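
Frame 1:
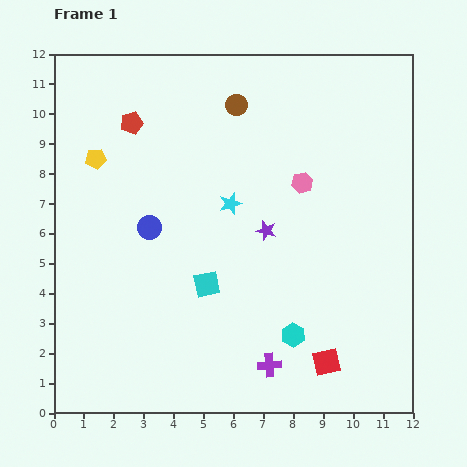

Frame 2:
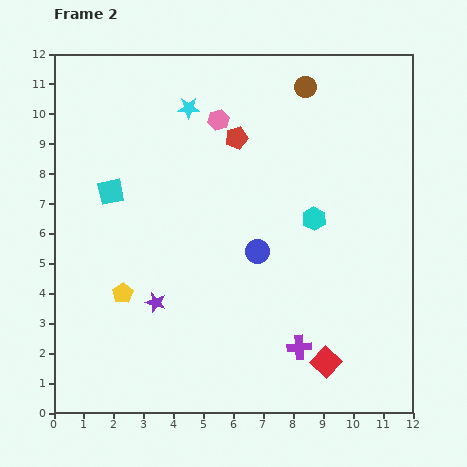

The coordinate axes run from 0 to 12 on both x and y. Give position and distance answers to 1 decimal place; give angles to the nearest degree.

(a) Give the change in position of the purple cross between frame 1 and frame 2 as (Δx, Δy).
(1.0, 0.6)

The purple cross was at (7.2, 1.6) in frame 1 and (8.2, 2.2) in frame 2.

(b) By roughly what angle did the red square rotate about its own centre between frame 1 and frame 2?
35° counter-clockwise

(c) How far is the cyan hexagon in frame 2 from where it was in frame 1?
4.0

The cyan hexagon moved from (8.0, 2.6) to (8.7, 6.5), a distance of √(0.7² + 3.9²) ≈ 4.0.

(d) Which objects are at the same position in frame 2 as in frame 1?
the red square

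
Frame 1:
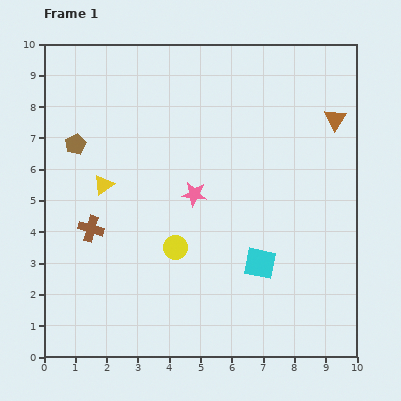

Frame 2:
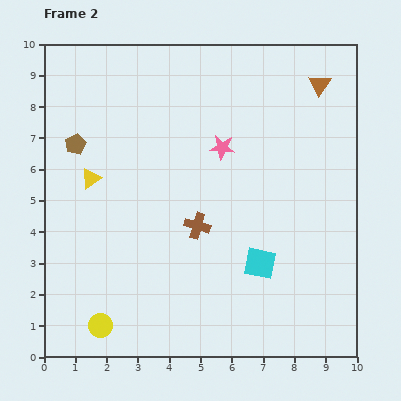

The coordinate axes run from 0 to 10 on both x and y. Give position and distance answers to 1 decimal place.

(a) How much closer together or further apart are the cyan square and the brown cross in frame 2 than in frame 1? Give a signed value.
-3.2

Distance in frame 1: 5.5. Distance in frame 2: 2.3.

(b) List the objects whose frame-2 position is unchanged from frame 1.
the brown pentagon, the cyan square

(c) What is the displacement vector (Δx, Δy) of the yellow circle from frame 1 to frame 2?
(-2.4, -2.5)

The yellow circle was at (4.2, 3.5) in frame 1 and (1.8, 1.0) in frame 2.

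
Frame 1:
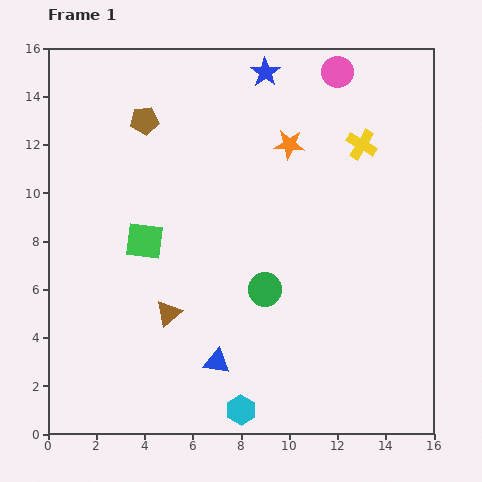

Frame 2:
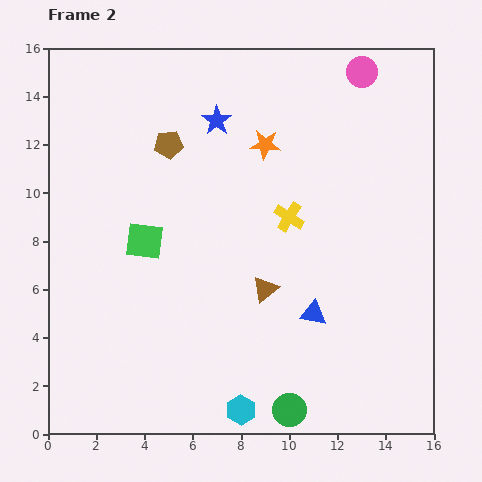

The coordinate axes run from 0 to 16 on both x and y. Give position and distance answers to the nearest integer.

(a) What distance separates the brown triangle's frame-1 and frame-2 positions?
4

The brown triangle moved from (5, 5) to (9, 6), a distance of √(4² + 1²) ≈ 4.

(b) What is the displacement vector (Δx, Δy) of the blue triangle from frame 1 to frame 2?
(4, 2)

The blue triangle was at (7, 3) in frame 1 and (11, 5) in frame 2.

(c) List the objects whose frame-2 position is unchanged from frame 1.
the green square, the cyan hexagon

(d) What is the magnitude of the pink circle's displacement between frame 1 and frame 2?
1

The pink circle moved from (12, 15) to (13, 15), a distance of √(1² + 0²) ≈ 1.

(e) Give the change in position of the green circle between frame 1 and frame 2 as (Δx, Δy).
(1, -5)

The green circle was at (9, 6) in frame 1 and (10, 1) in frame 2.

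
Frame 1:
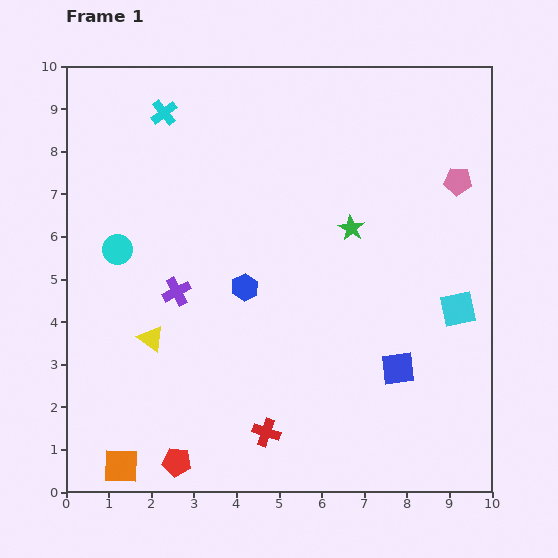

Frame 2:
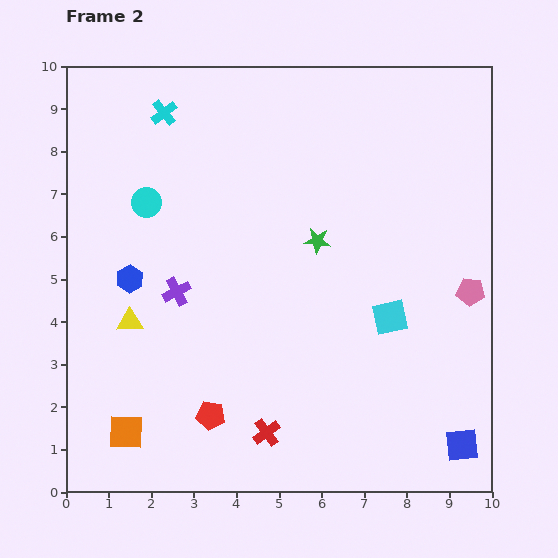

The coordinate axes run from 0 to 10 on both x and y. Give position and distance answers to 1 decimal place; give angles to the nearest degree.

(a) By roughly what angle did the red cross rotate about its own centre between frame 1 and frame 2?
34° clockwise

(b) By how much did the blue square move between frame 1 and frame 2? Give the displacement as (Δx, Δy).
(1.5, -1.8)

The blue square was at (7.8, 2.9) in frame 1 and (9.3, 1.1) in frame 2.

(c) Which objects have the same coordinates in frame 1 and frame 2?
the cyan cross, the purple cross, the red cross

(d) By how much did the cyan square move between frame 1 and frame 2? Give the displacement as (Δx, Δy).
(-1.6, -0.2)

The cyan square was at (9.2, 4.3) in frame 1 and (7.6, 4.1) in frame 2.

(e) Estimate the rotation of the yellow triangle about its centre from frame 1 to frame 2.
39° counter-clockwise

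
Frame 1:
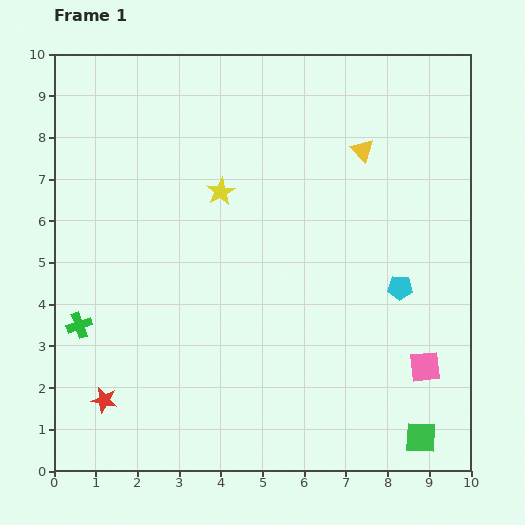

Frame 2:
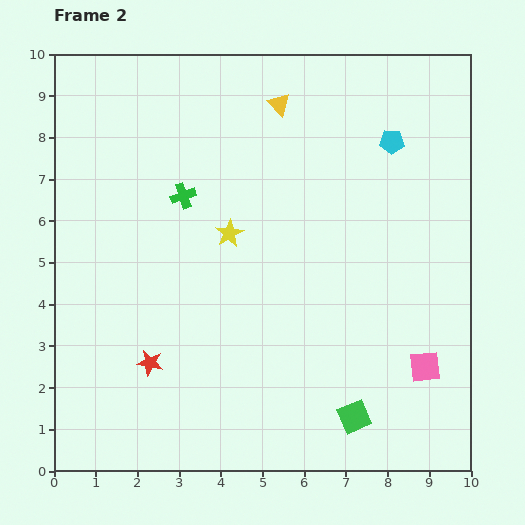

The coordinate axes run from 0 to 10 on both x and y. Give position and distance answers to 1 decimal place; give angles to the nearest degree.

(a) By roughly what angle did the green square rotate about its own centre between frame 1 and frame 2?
26° counter-clockwise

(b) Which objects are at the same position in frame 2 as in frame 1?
the pink square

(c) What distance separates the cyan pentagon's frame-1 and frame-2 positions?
3.5

The cyan pentagon moved from (8.3, 4.4) to (8.1, 7.9), a distance of √(0.2² + 3.5²) ≈ 3.5.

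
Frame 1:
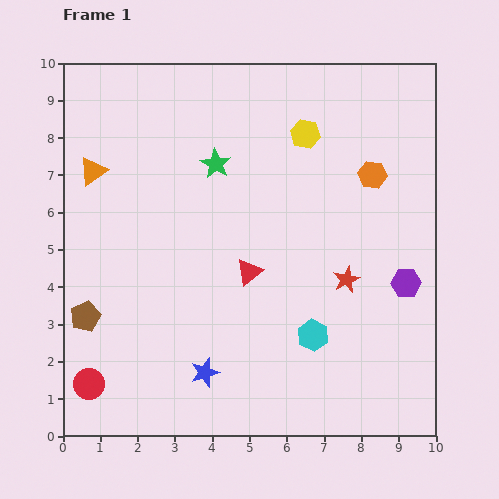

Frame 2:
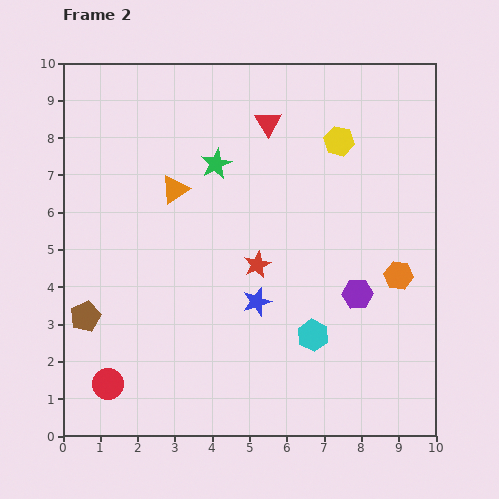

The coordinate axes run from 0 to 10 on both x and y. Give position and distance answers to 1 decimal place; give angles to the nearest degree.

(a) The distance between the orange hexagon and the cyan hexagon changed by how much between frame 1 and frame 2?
-1.8

Distance in frame 1: 4.6. Distance in frame 2: 2.8.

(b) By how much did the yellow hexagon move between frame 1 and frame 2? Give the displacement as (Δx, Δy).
(0.9, -0.2)

The yellow hexagon was at (6.5, 8.1) in frame 1 and (7.4, 7.9) in frame 2.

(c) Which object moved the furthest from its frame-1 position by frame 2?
the red triangle

(moved 4.0; next 2.8)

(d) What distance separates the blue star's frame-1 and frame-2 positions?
2.4

The blue star moved from (3.8, 1.7) to (5.2, 3.6), a distance of √(1.4² + 1.9²) ≈ 2.4.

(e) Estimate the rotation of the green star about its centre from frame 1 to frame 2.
16° clockwise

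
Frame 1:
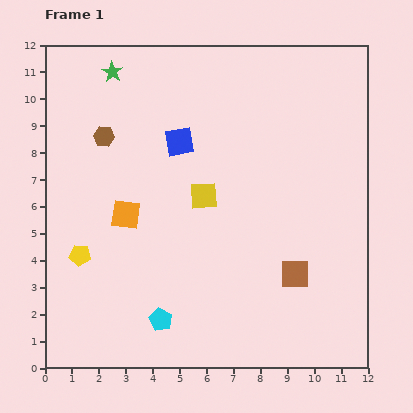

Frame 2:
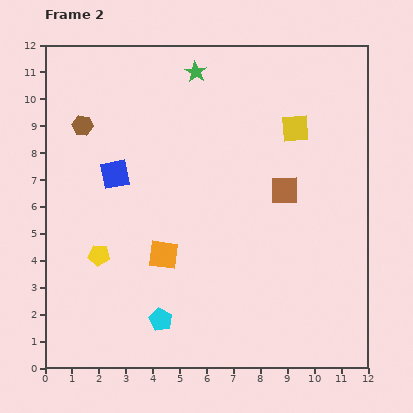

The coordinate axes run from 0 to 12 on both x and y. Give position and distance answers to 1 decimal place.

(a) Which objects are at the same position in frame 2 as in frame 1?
the cyan pentagon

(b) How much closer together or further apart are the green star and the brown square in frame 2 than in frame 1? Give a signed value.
-4.6

Distance in frame 1: 10.1. Distance in frame 2: 5.5.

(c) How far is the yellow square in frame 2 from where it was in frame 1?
4.2

The yellow square moved from (5.9, 6.4) to (9.3, 8.9), a distance of √(3.4² + 2.5²) ≈ 4.2.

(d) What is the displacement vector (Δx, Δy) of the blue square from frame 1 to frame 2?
(-2.4, -1.2)

The blue square was at (5.0, 8.4) in frame 1 and (2.6, 7.2) in frame 2.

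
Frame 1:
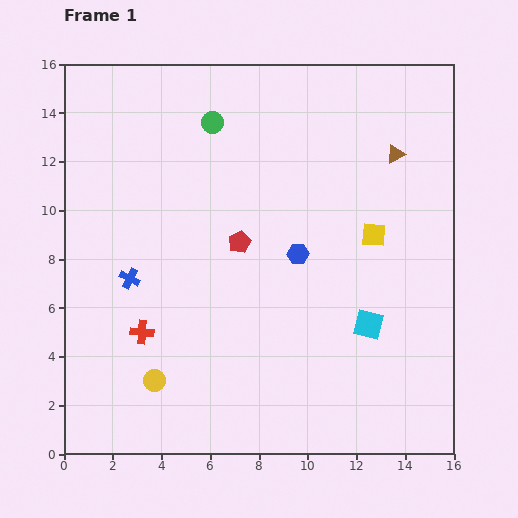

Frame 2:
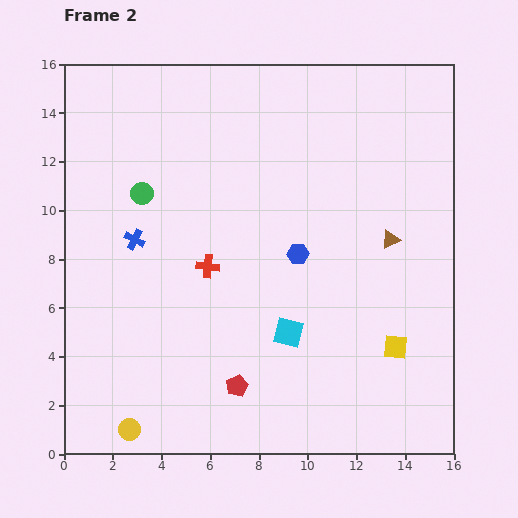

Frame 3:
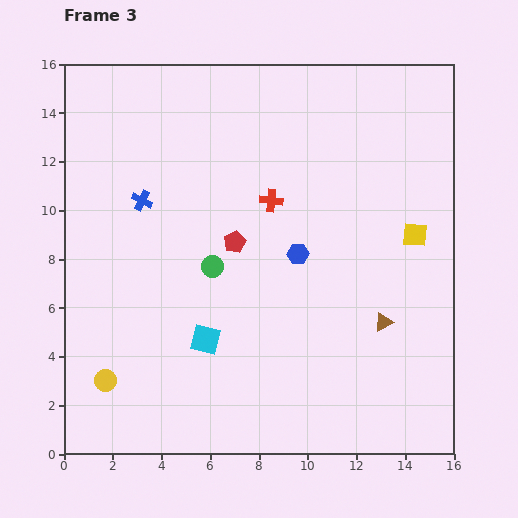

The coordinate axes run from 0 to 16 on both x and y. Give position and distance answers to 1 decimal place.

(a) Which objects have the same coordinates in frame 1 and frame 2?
the blue hexagon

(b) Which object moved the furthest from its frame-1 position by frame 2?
the red pentagon

(moved 5.9; next 4.7)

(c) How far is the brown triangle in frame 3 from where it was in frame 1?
6.9

The brown triangle moved from (13.6, 12.3) to (13.1, 5.4), a distance of √(0.5² + 6.9²) ≈ 6.9.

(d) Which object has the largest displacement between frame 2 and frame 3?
the red pentagon

(moved 5.9; next 4.7)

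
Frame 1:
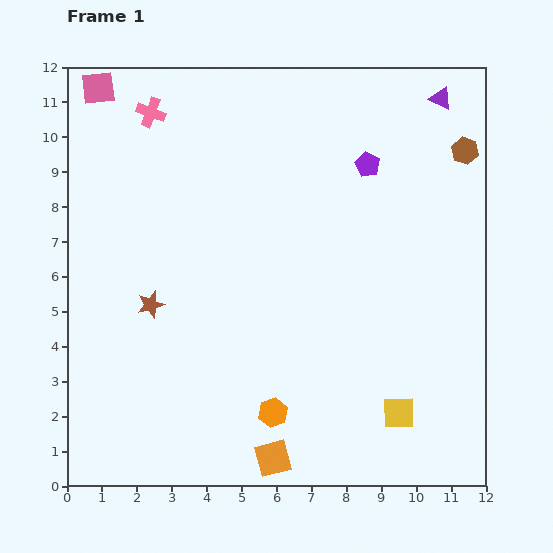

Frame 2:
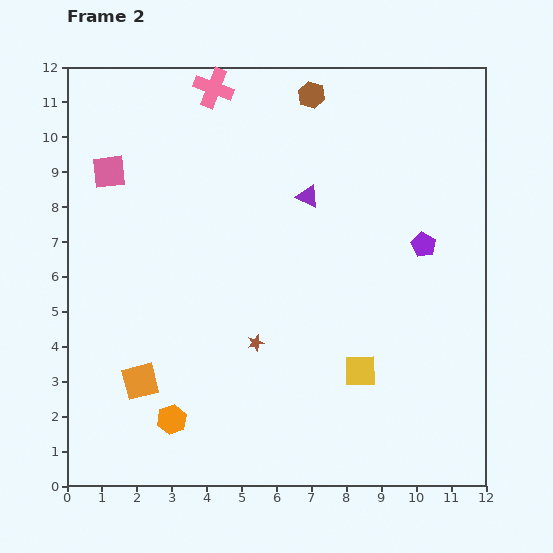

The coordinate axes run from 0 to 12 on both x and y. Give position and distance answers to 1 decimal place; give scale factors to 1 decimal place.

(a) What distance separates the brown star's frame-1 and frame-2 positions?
3.2

The brown star moved from (2.4, 5.2) to (5.4, 4.1), a distance of √(3.0² + 1.1²) ≈ 3.2.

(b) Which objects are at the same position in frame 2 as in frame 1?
none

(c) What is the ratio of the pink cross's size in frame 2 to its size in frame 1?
1.3×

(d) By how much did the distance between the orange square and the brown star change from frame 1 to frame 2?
-2.1

Distance in frame 1: 5.6. Distance in frame 2: 3.5.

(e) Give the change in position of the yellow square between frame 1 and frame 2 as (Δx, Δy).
(-1.1, 1.2)

The yellow square was at (9.5, 2.1) in frame 1 and (8.4, 3.3) in frame 2.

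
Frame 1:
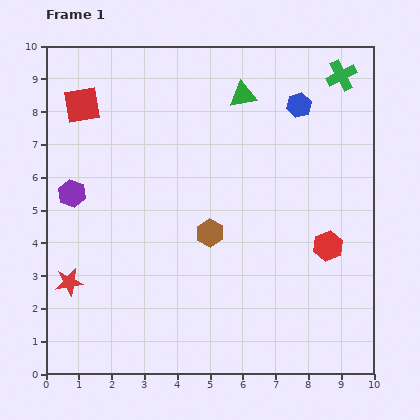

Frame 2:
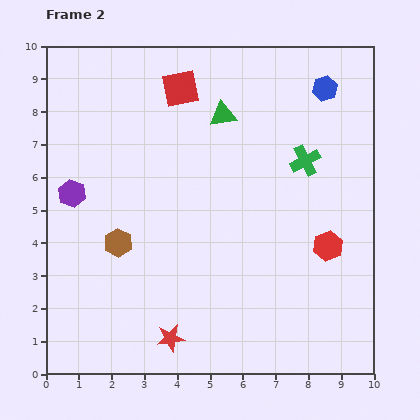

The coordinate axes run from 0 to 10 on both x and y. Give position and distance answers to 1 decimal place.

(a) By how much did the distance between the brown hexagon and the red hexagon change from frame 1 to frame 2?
+2.8

Distance in frame 1: 3.6. Distance in frame 2: 6.4.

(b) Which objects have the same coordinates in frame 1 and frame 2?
the purple hexagon, the red hexagon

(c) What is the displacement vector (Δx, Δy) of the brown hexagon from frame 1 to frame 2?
(-2.8, -0.3)

The brown hexagon was at (5.0, 4.3) in frame 1 and (2.2, 4.0) in frame 2.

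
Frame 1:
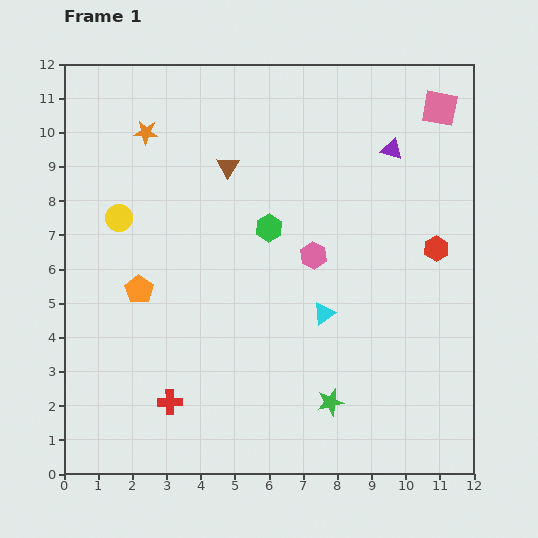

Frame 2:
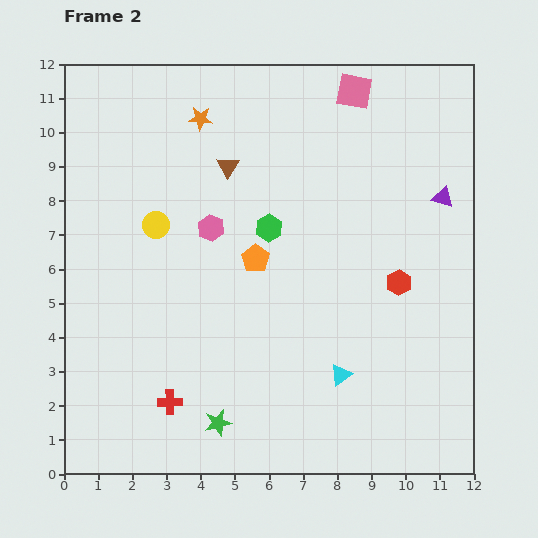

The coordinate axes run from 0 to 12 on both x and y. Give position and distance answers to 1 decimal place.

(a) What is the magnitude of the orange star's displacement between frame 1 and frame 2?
1.6

The orange star moved from (2.4, 10.0) to (4.0, 10.4), a distance of √(1.6² + 0.4²) ≈ 1.6.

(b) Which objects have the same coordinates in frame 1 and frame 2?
the red cross, the brown triangle, the green hexagon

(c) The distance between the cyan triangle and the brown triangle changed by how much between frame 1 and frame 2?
+1.8

Distance in frame 1: 5.1. Distance in frame 2: 6.9.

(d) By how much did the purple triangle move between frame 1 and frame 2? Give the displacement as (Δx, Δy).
(1.5, -1.4)

The purple triangle was at (9.6, 9.5) in frame 1 and (11.1, 8.1) in frame 2.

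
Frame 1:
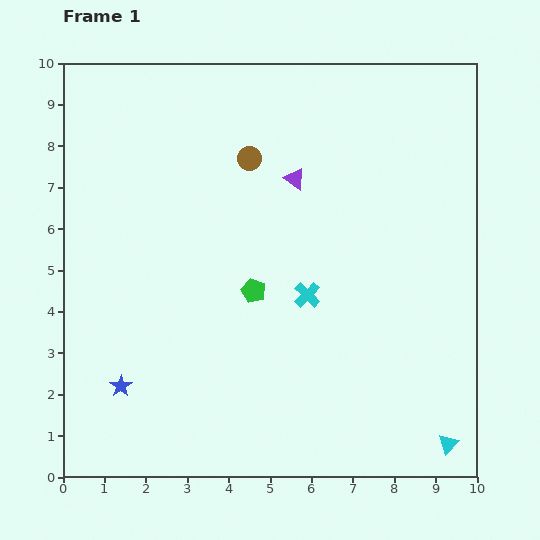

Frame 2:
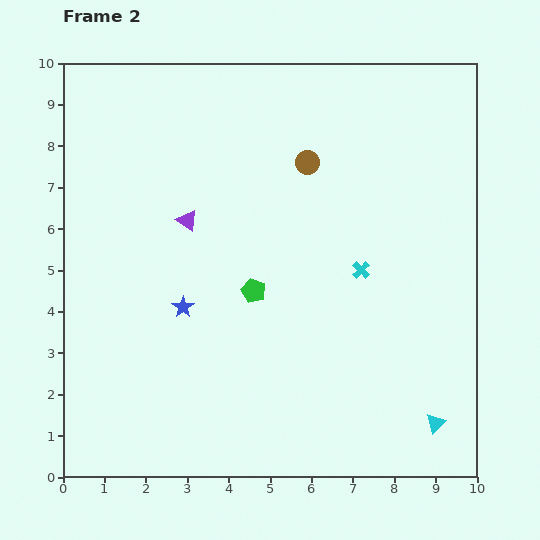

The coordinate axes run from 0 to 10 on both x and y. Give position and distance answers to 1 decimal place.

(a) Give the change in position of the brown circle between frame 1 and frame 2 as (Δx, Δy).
(1.4, -0.1)

The brown circle was at (4.5, 7.7) in frame 1 and (5.9, 7.6) in frame 2.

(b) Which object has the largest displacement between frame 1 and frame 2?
the purple triangle

(moved 2.8; next 2.4)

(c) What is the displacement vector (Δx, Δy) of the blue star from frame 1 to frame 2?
(1.5, 1.9)

The blue star was at (1.4, 2.2) in frame 1 and (2.9, 4.1) in frame 2.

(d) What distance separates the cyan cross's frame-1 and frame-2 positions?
1.4

The cyan cross moved from (5.9, 4.4) to (7.2, 5.0), a distance of √(1.3² + 0.6²) ≈ 1.4.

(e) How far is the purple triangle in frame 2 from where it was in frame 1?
2.8

The purple triangle moved from (5.6, 7.2) to (3.0, 6.2), a distance of √(2.6² + 1.0²) ≈ 2.8.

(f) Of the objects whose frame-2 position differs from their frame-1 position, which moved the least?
the cyan triangle

(moved 0.6)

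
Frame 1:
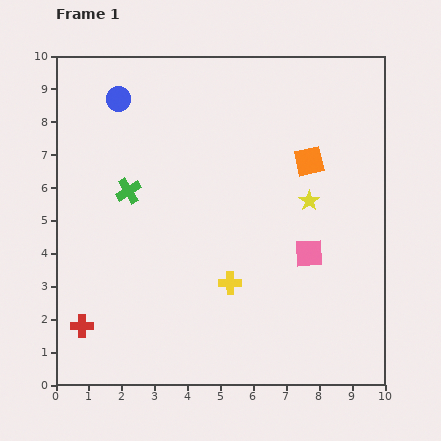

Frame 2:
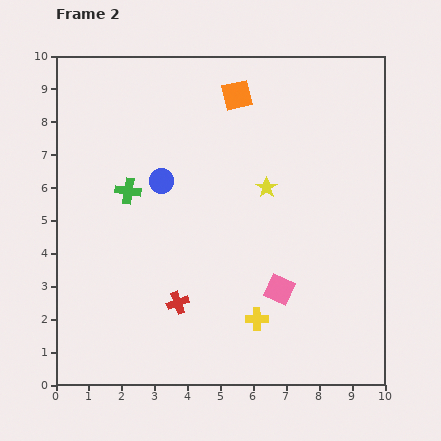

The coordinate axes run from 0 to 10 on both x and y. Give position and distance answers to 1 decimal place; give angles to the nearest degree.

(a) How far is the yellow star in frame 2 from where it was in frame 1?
1.4

The yellow star moved from (7.7, 5.6) to (6.4, 6.0), a distance of √(1.3² + 0.4²) ≈ 1.4.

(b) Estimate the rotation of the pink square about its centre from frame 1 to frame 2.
28° clockwise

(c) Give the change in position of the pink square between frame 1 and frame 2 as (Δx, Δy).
(-0.9, -1.1)

The pink square was at (7.7, 4.0) in frame 1 and (6.8, 2.9) in frame 2.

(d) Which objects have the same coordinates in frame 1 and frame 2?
the green cross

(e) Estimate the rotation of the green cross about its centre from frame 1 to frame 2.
40° clockwise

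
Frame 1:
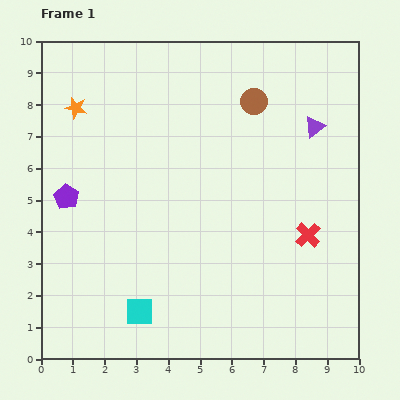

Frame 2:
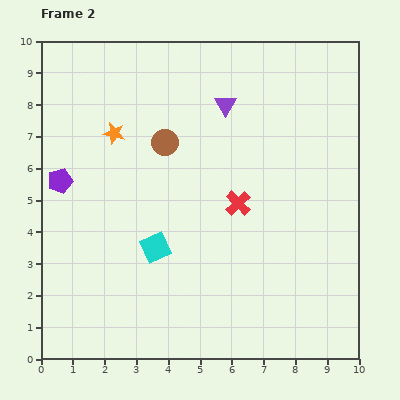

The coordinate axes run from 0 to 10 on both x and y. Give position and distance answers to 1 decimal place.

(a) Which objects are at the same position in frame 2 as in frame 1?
none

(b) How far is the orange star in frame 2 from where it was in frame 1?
1.4

The orange star moved from (1.1, 7.9) to (2.3, 7.1), a distance of √(1.2² + 0.8²) ≈ 1.4.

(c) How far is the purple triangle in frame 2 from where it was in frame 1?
2.9

The purple triangle moved from (8.6, 7.3) to (5.8, 8.0), a distance of √(2.8² + 0.7²) ≈ 2.9.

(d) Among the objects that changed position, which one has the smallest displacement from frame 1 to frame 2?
the purple pentagon

(moved 0.5)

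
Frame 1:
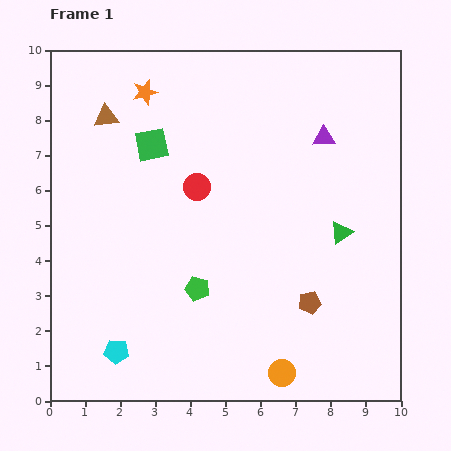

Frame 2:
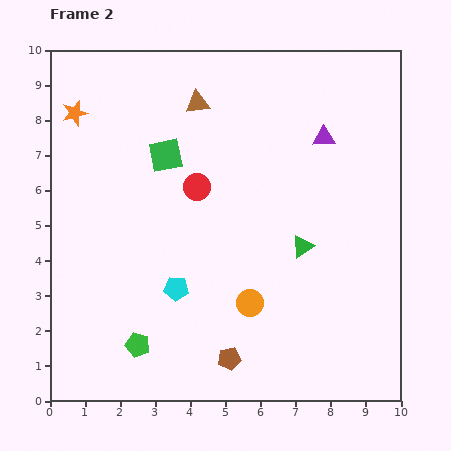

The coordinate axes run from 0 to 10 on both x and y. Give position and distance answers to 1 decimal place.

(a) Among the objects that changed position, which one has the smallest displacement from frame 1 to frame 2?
the green square

(moved 0.5)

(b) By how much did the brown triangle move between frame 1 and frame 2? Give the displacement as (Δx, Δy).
(2.6, 0.4)

The brown triangle was at (1.6, 8.1) in frame 1 and (4.2, 8.5) in frame 2.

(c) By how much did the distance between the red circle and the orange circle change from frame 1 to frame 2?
-2.2

Distance in frame 1: 5.8. Distance in frame 2: 3.6.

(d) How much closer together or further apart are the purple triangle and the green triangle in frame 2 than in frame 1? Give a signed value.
+0.5

Distance in frame 1: 2.7. Distance in frame 2: 3.2.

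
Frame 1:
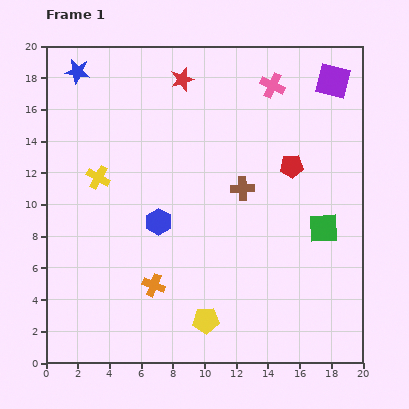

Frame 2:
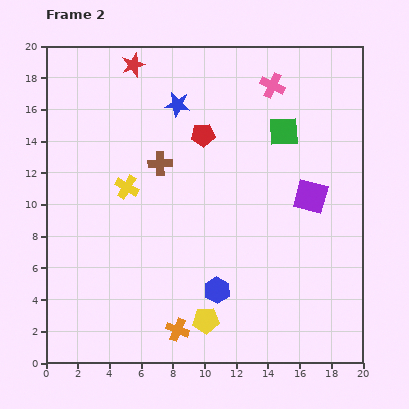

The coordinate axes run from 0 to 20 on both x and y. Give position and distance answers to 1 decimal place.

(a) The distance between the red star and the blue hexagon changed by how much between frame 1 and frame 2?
+6.1

Distance in frame 1: 9.1. Distance in frame 2: 15.2.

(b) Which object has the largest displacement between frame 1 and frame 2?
the purple square

(moved 7.4; next 6.6)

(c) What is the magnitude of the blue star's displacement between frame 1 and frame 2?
6.6

The blue star moved from (2.0, 18.4) to (8.3, 16.3), a distance of √(6.3² + 2.1²) ≈ 6.6.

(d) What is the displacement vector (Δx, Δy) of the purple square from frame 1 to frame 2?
(-1.4, -7.3)

The purple square was at (18.1, 17.8) in frame 1 and (16.7, 10.5) in frame 2.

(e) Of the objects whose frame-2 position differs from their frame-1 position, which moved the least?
the yellow cross

(moved 1.9)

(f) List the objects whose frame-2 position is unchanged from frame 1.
the yellow pentagon, the pink cross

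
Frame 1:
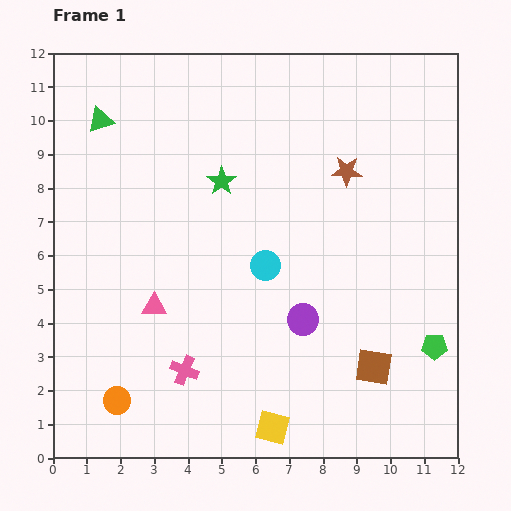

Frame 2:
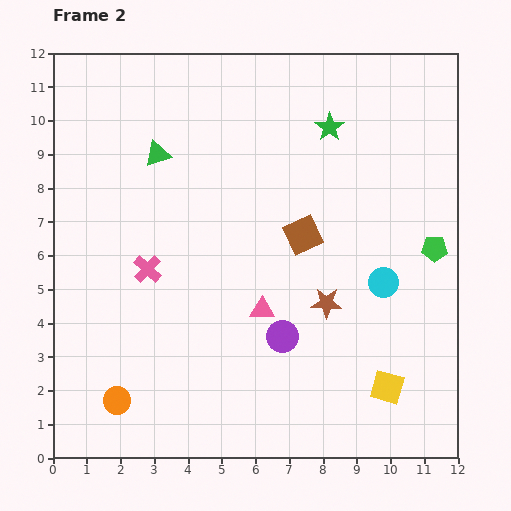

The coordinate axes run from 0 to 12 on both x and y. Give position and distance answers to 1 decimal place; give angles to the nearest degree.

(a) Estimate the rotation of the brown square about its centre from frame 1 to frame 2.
34° counter-clockwise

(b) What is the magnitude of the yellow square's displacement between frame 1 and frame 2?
3.6

The yellow square moved from (6.5, 0.9) to (9.9, 2.1), a distance of √(3.4² + 1.2²) ≈ 3.6.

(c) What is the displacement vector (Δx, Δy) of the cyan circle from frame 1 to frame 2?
(3.5, -0.5)

The cyan circle was at (6.3, 5.7) in frame 1 and (9.8, 5.2) in frame 2.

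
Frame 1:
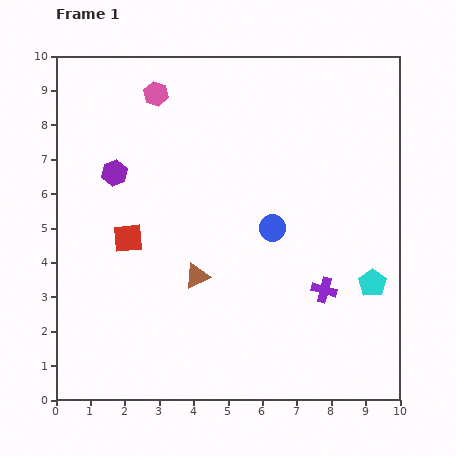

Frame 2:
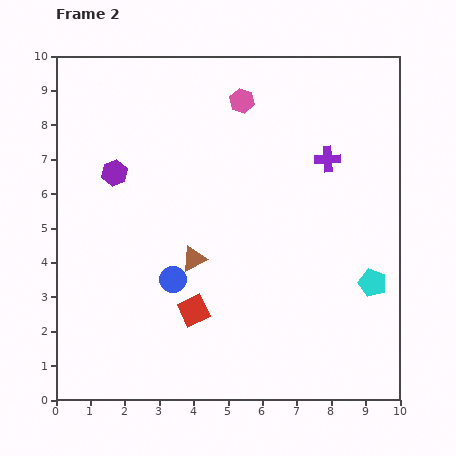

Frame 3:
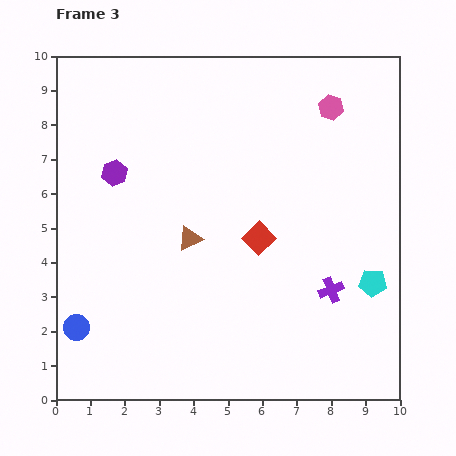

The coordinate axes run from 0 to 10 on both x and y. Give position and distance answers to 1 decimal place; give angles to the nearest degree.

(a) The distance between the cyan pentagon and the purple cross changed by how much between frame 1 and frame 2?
+2.4

Distance in frame 1: 1.4. Distance in frame 2: 3.8.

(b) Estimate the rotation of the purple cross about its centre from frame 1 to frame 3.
36° counter-clockwise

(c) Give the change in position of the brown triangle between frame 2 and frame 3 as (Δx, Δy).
(-0.1, 0.6)

The brown triangle was at (4.0, 4.1) in frame 2 and (3.9, 4.7) in frame 3.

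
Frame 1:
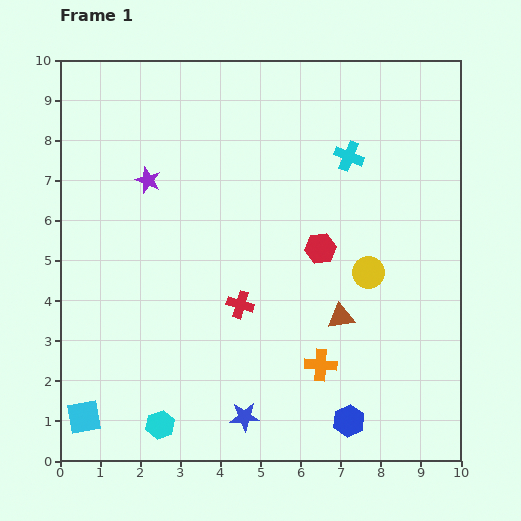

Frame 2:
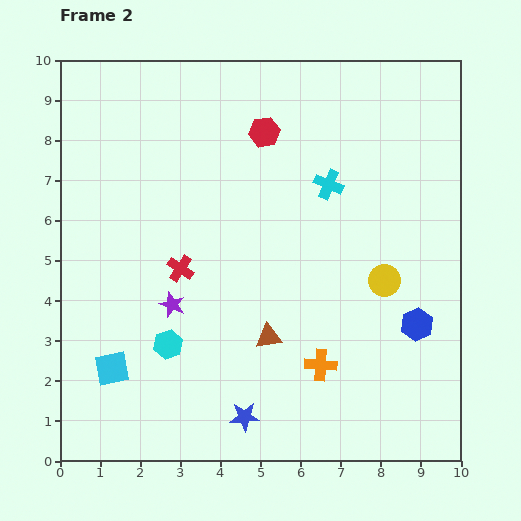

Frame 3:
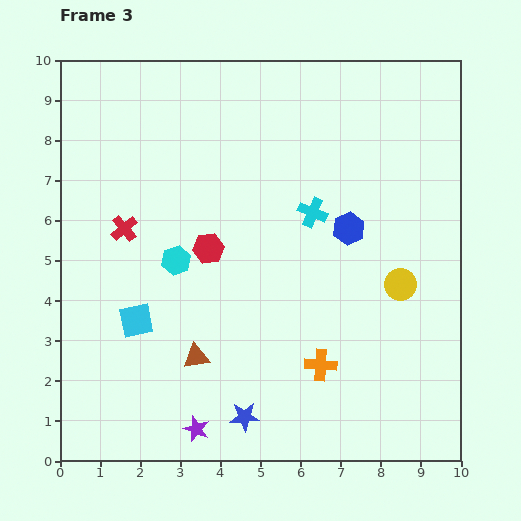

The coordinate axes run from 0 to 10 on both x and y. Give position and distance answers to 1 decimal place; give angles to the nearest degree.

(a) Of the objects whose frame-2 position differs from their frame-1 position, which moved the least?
the yellow circle

(moved 0.4)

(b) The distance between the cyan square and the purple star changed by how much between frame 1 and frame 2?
-3.9

Distance in frame 1: 6.1. Distance in frame 2: 2.2.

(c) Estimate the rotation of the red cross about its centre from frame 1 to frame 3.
34° clockwise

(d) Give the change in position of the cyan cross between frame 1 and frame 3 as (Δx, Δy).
(-0.9, -1.4)

The cyan cross was at (7.2, 7.6) in frame 1 and (6.3, 6.2) in frame 3.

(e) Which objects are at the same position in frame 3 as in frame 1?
the orange cross, the blue star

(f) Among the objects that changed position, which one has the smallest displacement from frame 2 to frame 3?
the yellow circle

(moved 0.4)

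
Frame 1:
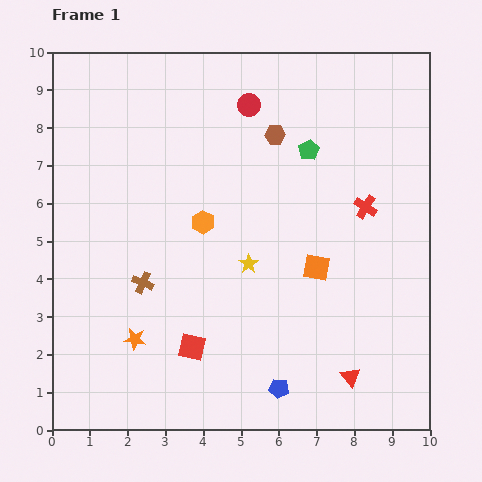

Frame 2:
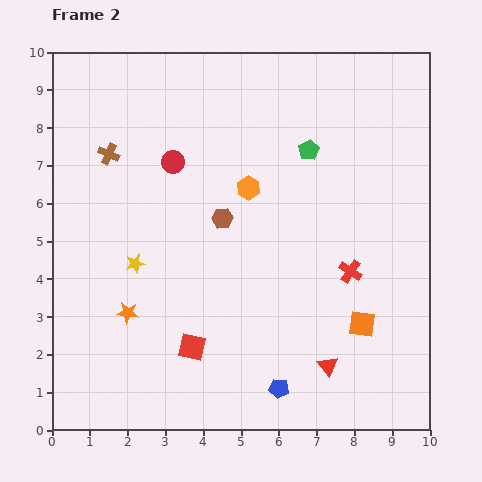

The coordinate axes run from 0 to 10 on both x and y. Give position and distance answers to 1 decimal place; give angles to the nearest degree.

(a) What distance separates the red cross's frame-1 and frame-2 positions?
1.7

The red cross moved from (8.3, 5.9) to (7.9, 4.2), a distance of √(0.4² + 1.7²) ≈ 1.7.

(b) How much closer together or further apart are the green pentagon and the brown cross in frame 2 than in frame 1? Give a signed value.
-0.3

Distance in frame 1: 5.6. Distance in frame 2: 5.3.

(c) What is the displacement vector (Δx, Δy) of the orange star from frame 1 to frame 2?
(-0.2, 0.7)

The orange star was at (2.2, 2.4) in frame 1 and (2.0, 3.1) in frame 2.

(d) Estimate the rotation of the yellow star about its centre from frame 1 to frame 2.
20° clockwise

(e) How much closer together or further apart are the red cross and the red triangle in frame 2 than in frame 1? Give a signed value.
-1.9

Distance in frame 1: 4.5. Distance in frame 2: 2.6.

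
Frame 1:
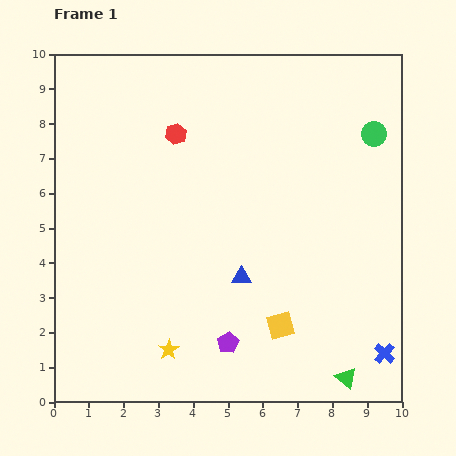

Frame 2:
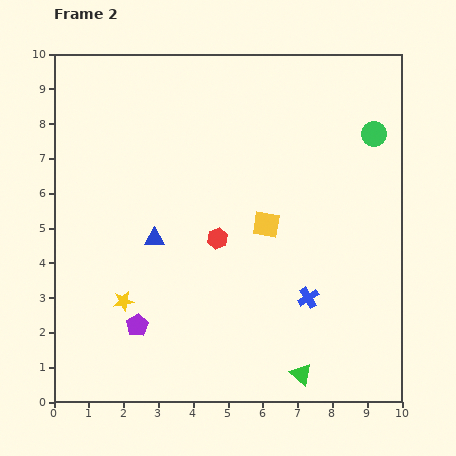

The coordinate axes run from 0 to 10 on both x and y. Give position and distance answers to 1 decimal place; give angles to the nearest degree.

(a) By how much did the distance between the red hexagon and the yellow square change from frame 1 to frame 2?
-4.8

Distance in frame 1: 6.3. Distance in frame 2: 1.5.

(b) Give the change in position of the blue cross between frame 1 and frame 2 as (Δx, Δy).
(-2.2, 1.6)

The blue cross was at (9.5, 1.4) in frame 1 and (7.3, 3.0) in frame 2.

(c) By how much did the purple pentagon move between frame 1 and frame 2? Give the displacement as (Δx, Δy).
(-2.6, 0.5)

The purple pentagon was at (5.0, 1.7) in frame 1 and (2.4, 2.2) in frame 2.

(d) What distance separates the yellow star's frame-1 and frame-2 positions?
1.9

The yellow star moved from (3.3, 1.5) to (2.0, 2.9), a distance of √(1.3² + 1.4²) ≈ 1.9.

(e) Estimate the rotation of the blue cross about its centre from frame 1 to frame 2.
16° clockwise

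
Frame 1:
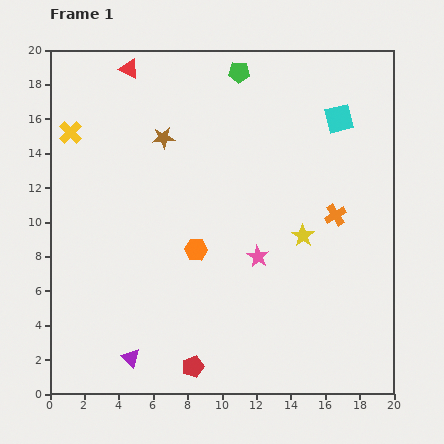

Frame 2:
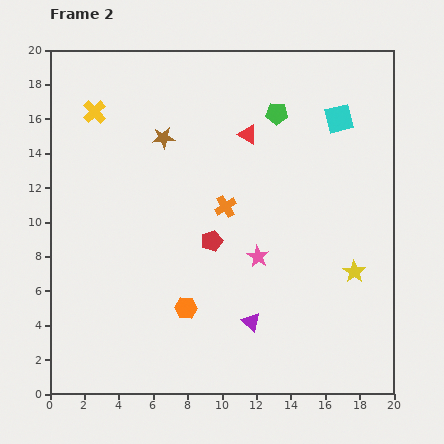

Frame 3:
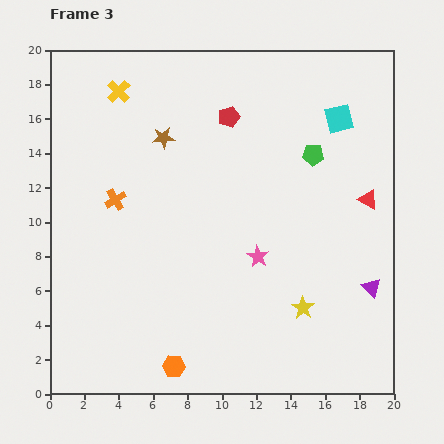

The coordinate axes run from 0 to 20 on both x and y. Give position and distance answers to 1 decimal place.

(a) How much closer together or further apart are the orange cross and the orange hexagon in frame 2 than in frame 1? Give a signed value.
-2.0

Distance in frame 1: 8.3. Distance in frame 2: 6.3.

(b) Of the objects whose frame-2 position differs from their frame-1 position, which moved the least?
the yellow cross

(moved 1.8)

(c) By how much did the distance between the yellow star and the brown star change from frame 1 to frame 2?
+3.7

Distance in frame 1: 9.9. Distance in frame 2: 13.6.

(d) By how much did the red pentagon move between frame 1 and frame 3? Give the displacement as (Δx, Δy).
(2.1, 14.5)

The red pentagon was at (8.3, 1.6) in frame 1 and (10.4, 16.1) in frame 3.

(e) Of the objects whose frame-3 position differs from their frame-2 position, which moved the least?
the yellow cross

(moved 1.8)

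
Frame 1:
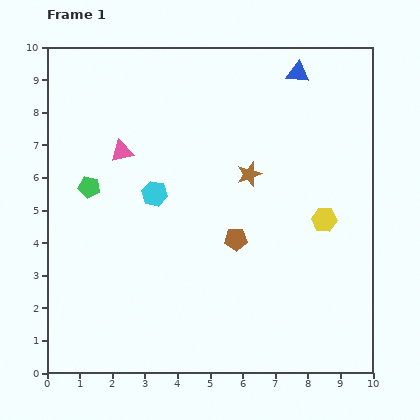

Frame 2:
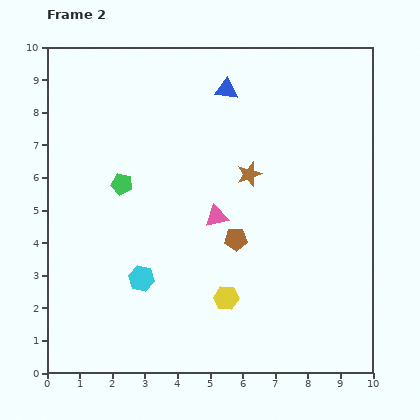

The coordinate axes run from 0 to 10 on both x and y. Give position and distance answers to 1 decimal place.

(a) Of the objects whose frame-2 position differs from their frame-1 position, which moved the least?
the green pentagon

(moved 1.0)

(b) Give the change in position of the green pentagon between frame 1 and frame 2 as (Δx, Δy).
(1.0, 0.1)

The green pentagon was at (1.3, 5.7) in frame 1 and (2.3, 5.8) in frame 2.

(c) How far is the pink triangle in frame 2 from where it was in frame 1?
3.5

The pink triangle moved from (2.3, 6.8) to (5.2, 4.8), a distance of √(2.9² + 2.0²) ≈ 3.5.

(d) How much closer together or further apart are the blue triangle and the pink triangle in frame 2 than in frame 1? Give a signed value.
-2.0

Distance in frame 1: 5.9. Distance in frame 2: 3.9.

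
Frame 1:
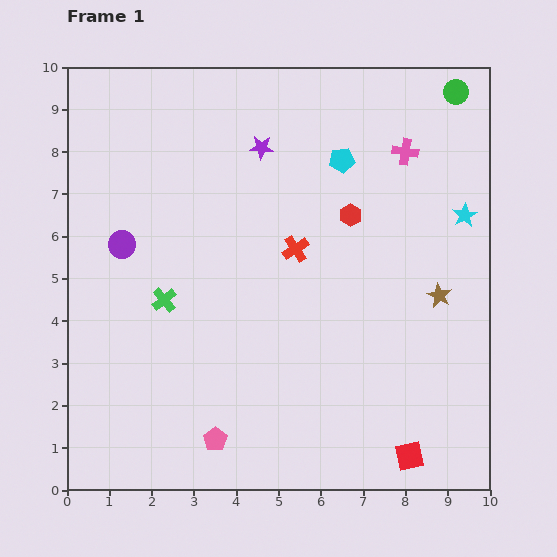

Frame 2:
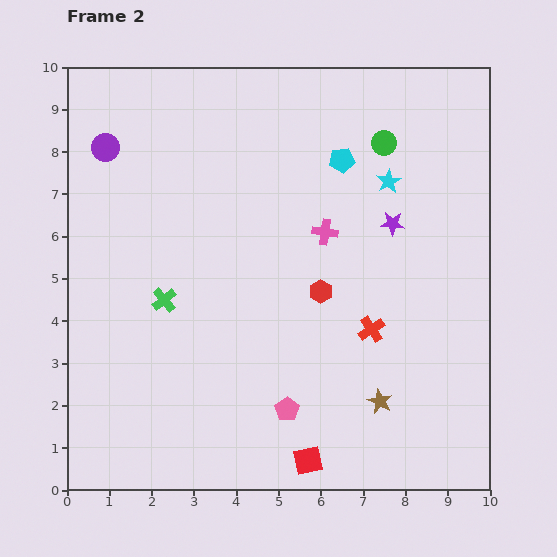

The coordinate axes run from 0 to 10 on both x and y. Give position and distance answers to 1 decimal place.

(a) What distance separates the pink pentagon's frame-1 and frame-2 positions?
1.8

The pink pentagon moved from (3.5, 1.2) to (5.2, 1.9), a distance of √(1.7² + 0.7²) ≈ 1.8.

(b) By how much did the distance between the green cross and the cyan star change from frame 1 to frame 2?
-1.4

Distance in frame 1: 7.4. Distance in frame 2: 6.0.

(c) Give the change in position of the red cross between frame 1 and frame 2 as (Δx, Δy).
(1.8, -1.9)

The red cross was at (5.4, 5.7) in frame 1 and (7.2, 3.8) in frame 2.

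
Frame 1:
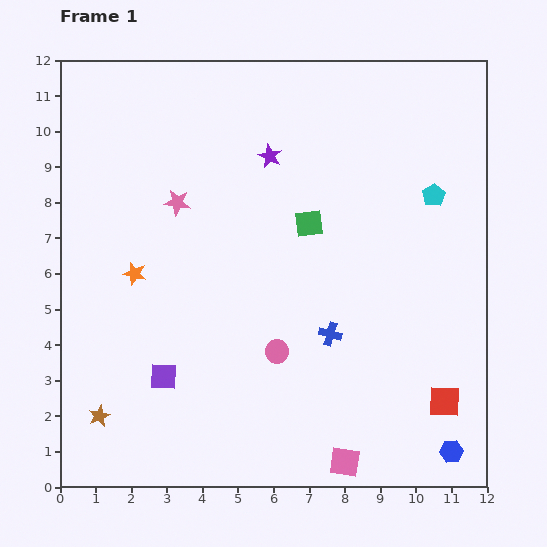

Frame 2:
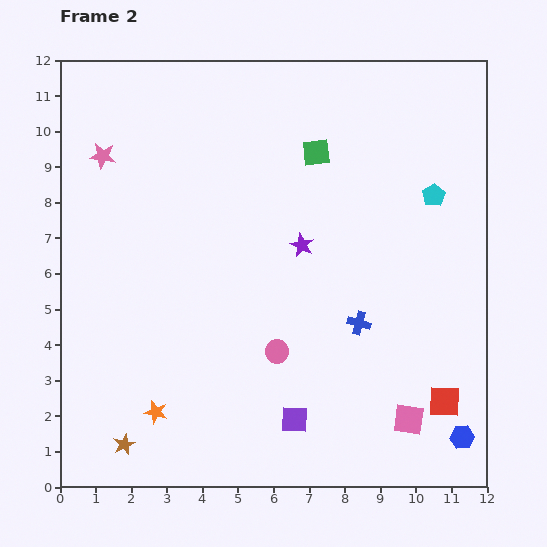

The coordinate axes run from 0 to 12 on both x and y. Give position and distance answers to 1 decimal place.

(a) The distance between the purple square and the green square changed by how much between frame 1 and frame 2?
+1.6

Distance in frame 1: 5.9. Distance in frame 2: 7.5.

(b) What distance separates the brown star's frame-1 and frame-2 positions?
1.1

The brown star moved from (1.1, 2.0) to (1.8, 1.2), a distance of √(0.7² + 0.8²) ≈ 1.1.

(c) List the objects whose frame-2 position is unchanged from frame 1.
the red square, the pink circle, the cyan pentagon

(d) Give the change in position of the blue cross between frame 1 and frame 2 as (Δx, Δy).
(0.8, 0.3)

The blue cross was at (7.6, 4.3) in frame 1 and (8.4, 4.6) in frame 2.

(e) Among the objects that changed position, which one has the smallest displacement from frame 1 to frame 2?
the blue hexagon

(moved 0.5)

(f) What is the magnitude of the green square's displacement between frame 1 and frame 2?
2.0

The green square moved from (7.0, 7.4) to (7.2, 9.4), a distance of √(0.2² + 2.0²) ≈ 2.0.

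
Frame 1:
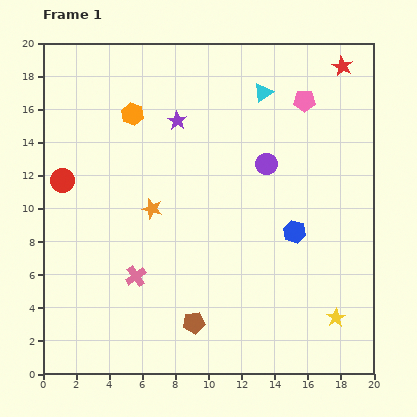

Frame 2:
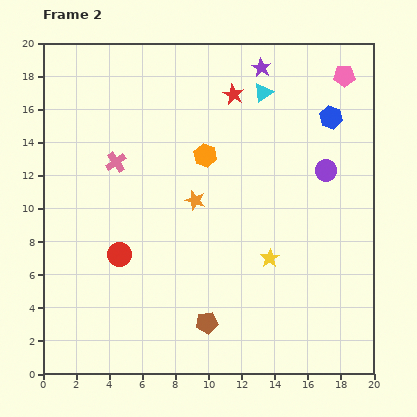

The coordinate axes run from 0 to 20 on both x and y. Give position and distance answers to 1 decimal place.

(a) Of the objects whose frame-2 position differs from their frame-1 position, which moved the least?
the brown pentagon

(moved 0.8)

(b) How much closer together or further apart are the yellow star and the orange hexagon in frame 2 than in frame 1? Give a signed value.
-10.1

Distance in frame 1: 17.4. Distance in frame 2: 7.3.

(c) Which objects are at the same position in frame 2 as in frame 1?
the cyan triangle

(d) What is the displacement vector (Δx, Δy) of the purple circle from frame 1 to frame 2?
(3.6, -0.4)

The purple circle was at (13.5, 12.7) in frame 1 and (17.1, 12.3) in frame 2.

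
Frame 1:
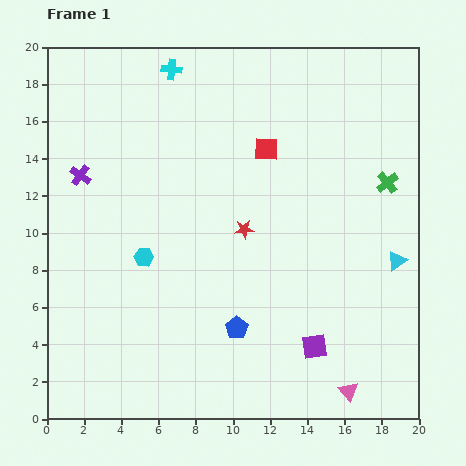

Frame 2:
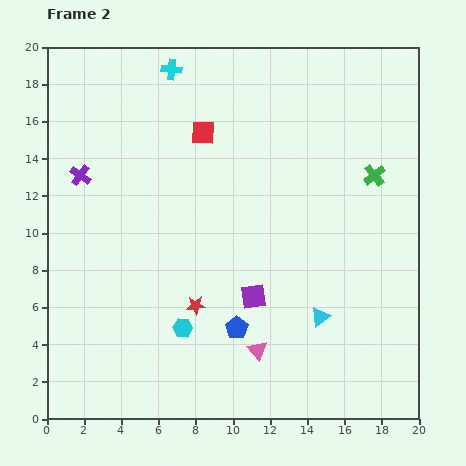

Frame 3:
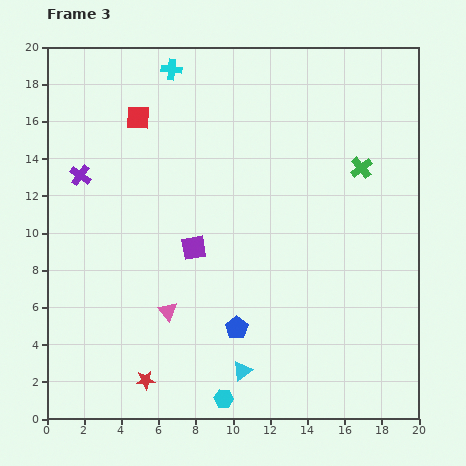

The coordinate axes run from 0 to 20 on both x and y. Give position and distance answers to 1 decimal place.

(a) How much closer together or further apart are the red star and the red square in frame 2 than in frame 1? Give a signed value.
+4.8

Distance in frame 1: 4.5. Distance in frame 2: 9.3.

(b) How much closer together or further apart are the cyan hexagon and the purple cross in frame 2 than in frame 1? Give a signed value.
+4.3

Distance in frame 1: 5.6. Distance in frame 2: 9.9.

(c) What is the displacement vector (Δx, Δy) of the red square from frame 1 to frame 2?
(-3.4, 0.9)

The red square was at (11.8, 14.5) in frame 1 and (8.4, 15.4) in frame 2.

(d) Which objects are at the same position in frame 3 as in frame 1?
the cyan cross, the purple cross, the blue pentagon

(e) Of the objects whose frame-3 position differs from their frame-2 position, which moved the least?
the green cross

(moved 0.8)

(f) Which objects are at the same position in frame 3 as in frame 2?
the cyan cross, the purple cross, the blue pentagon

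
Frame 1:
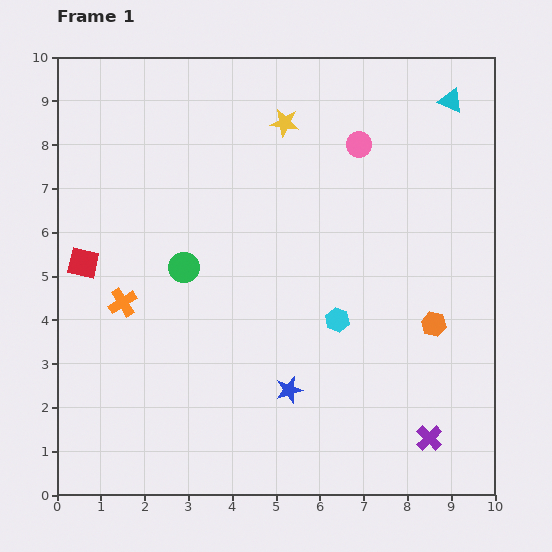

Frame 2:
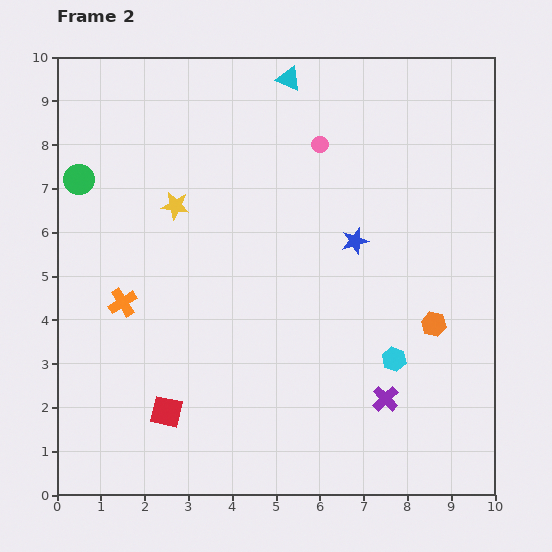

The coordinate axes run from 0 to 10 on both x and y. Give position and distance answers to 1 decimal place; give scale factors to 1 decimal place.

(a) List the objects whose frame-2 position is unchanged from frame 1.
the orange hexagon, the orange cross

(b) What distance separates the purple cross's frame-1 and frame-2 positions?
1.3

The purple cross moved from (8.5, 1.3) to (7.5, 2.2), a distance of √(1.0² + 0.9²) ≈ 1.3.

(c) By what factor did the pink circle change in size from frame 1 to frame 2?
0.7×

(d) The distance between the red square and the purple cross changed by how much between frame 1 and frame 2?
-3.9

Distance in frame 1: 8.9. Distance in frame 2: 5.0.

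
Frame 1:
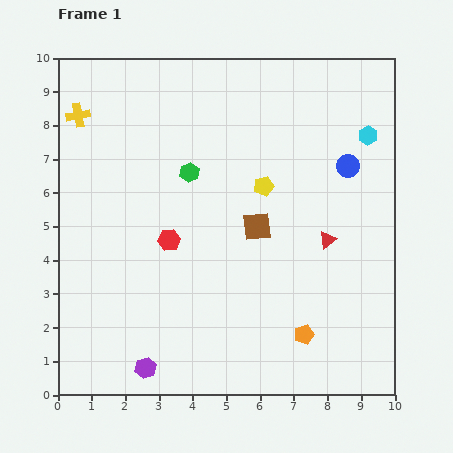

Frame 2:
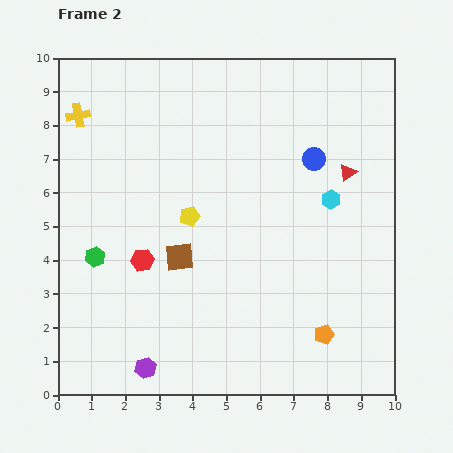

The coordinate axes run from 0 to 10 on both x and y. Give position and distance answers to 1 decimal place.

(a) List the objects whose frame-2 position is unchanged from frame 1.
the yellow cross, the purple hexagon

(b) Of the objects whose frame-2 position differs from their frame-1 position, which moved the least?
the orange pentagon

(moved 0.6)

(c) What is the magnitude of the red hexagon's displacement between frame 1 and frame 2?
1.0

The red hexagon moved from (3.3, 4.6) to (2.5, 4.0), a distance of √(0.8² + 0.6²) ≈ 1.0.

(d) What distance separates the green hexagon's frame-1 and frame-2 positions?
3.8

The green hexagon moved from (3.9, 6.6) to (1.1, 4.1), a distance of √(2.8² + 2.5²) ≈ 3.8.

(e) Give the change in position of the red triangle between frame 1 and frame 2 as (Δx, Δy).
(0.6, 2.0)

The red triangle was at (8.0, 4.6) in frame 1 and (8.6, 6.6) in frame 2.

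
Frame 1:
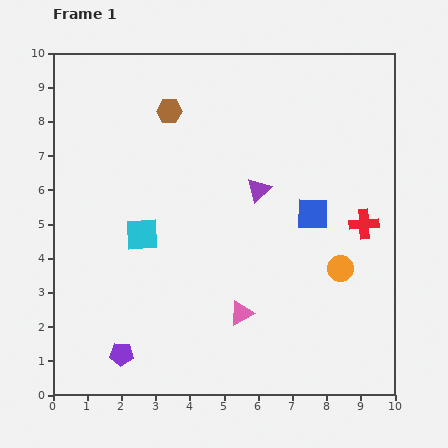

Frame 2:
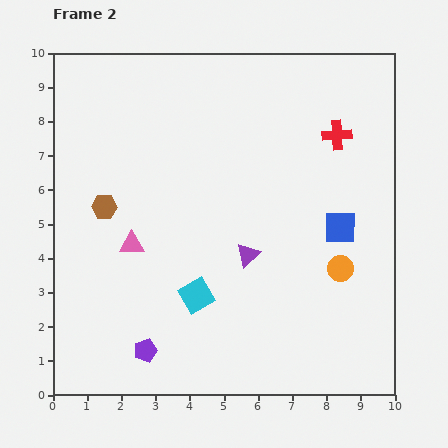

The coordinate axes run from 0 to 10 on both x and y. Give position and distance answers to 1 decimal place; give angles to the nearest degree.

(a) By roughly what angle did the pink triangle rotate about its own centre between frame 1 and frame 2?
27° clockwise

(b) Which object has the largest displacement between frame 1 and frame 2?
the pink triangle

(moved 3.8; next 3.4)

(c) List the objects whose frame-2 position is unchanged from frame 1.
the orange circle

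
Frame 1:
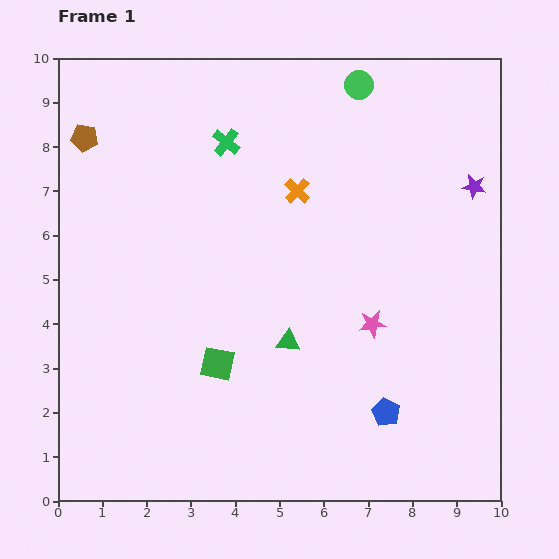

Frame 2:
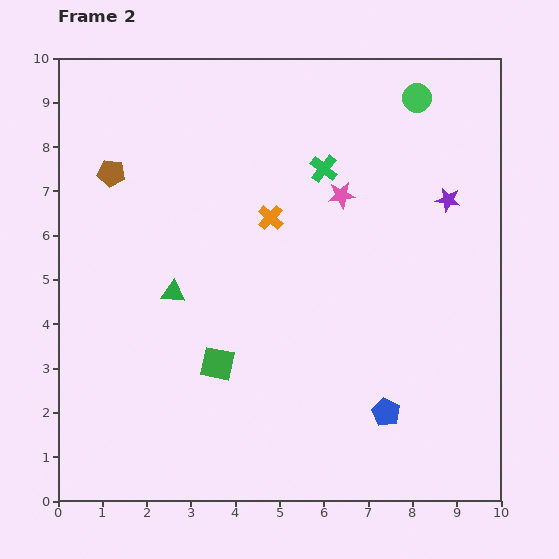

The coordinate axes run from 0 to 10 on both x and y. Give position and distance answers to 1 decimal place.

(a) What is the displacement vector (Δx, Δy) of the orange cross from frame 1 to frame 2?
(-0.6, -0.6)

The orange cross was at (5.4, 7.0) in frame 1 and (4.8, 6.4) in frame 2.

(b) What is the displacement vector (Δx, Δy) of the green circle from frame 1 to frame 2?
(1.3, -0.3)

The green circle was at (6.8, 9.4) in frame 1 and (8.1, 9.1) in frame 2.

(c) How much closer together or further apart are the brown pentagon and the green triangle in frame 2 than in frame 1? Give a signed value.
-3.5

Distance in frame 1: 6.5. Distance in frame 2: 3.0.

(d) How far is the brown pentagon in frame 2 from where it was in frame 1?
1.0

The brown pentagon moved from (0.6, 8.2) to (1.2, 7.4), a distance of √(0.6² + 0.8²) ≈ 1.0.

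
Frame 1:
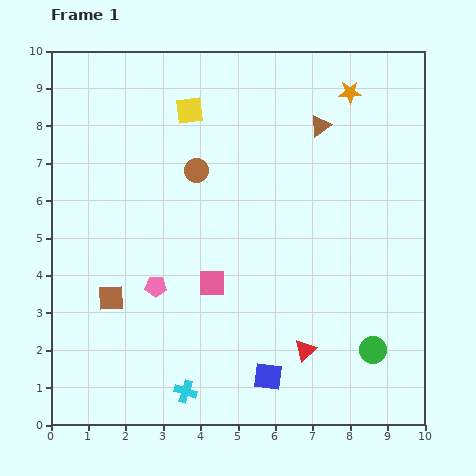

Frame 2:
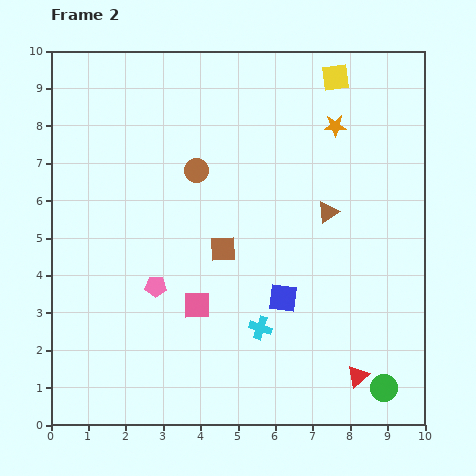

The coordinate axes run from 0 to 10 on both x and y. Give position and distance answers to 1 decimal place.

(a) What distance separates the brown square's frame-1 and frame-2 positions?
3.3

The brown square moved from (1.6, 3.4) to (4.6, 4.7), a distance of √(3.0² + 1.3²) ≈ 3.3.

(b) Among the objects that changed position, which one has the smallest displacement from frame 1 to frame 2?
the pink square

(moved 0.7)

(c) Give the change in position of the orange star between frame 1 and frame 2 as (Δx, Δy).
(-0.4, -0.9)

The orange star was at (8.0, 8.9) in frame 1 and (7.6, 8.0) in frame 2.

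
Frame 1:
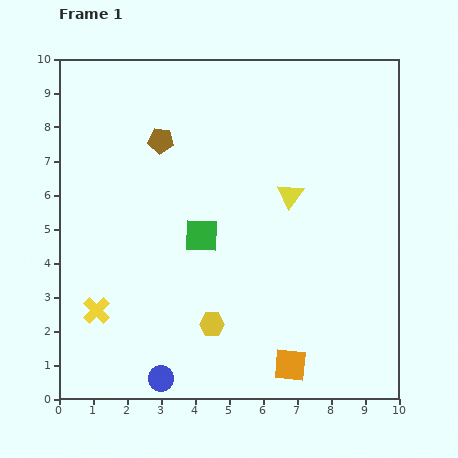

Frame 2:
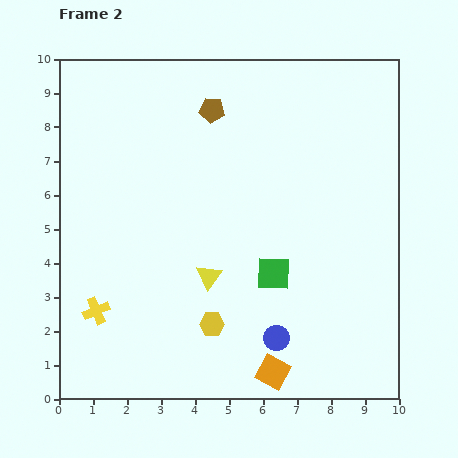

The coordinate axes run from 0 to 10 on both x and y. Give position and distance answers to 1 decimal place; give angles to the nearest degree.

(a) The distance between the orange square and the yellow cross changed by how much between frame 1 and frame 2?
-0.4

Distance in frame 1: 5.9. Distance in frame 2: 5.5.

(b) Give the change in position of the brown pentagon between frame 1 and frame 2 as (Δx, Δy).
(1.5, 0.9)

The brown pentagon was at (3.0, 7.6) in frame 1 and (4.5, 8.5) in frame 2.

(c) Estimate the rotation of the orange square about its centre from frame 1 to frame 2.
24° clockwise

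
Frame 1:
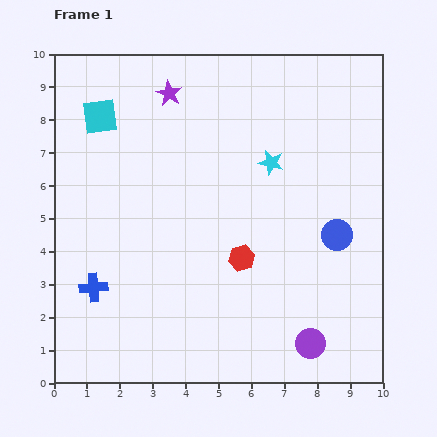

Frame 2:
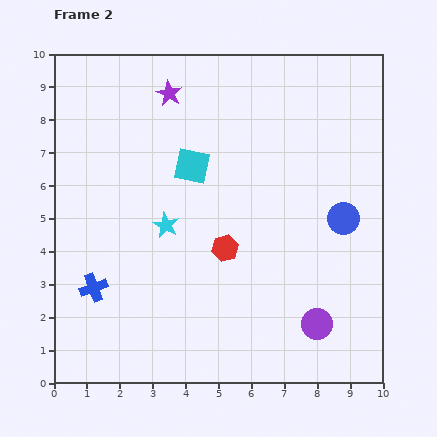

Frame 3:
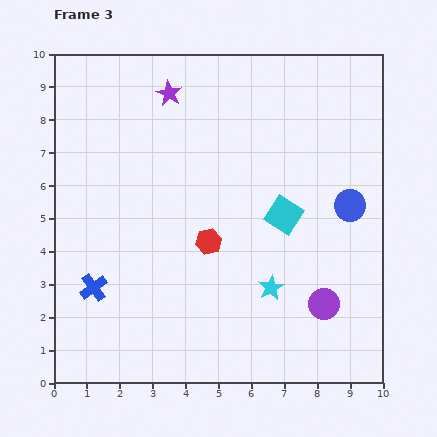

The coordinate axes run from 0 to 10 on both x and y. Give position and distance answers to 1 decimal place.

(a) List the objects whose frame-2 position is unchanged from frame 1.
the blue cross, the purple star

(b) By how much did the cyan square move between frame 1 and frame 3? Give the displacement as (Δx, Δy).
(5.6, -3.0)

The cyan square was at (1.4, 8.1) in frame 1 and (7.0, 5.1) in frame 3.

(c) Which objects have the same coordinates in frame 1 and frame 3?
the blue cross, the purple star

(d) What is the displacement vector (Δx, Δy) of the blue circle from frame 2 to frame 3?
(0.2, 0.4)

The blue circle was at (8.8, 5.0) in frame 2 and (9.0, 5.4) in frame 3.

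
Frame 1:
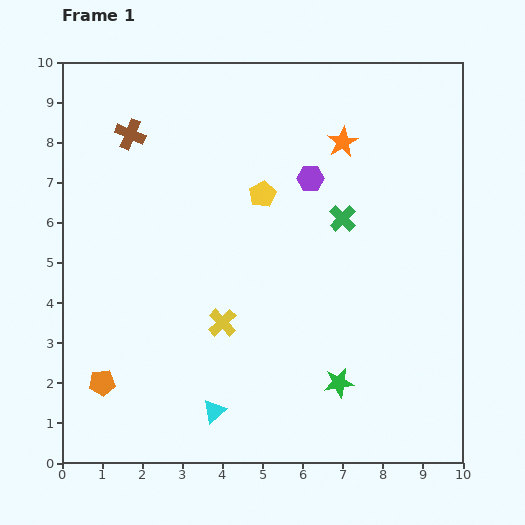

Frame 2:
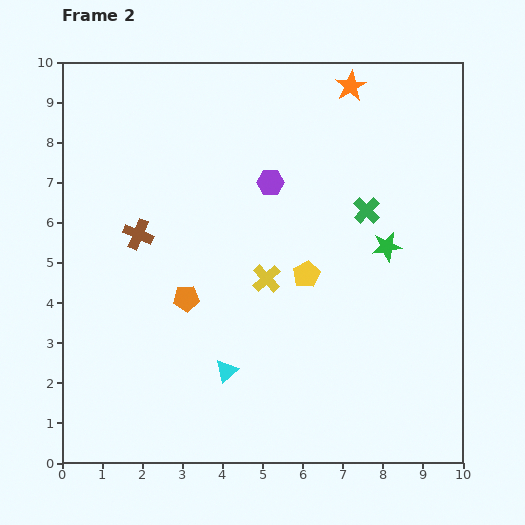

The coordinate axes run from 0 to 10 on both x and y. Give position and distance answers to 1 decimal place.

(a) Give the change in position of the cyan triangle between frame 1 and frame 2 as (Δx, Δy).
(0.3, 1.0)

The cyan triangle was at (3.8, 1.3) in frame 1 and (4.1, 2.3) in frame 2.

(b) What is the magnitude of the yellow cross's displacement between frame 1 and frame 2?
1.6

The yellow cross moved from (4.0, 3.5) to (5.1, 4.6), a distance of √(1.1² + 1.1²) ≈ 1.6.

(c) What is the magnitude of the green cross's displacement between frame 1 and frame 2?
0.6

The green cross moved from (7.0, 6.1) to (7.6, 6.3), a distance of √(0.6² + 0.2²) ≈ 0.6.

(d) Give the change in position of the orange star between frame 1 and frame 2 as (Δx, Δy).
(0.2, 1.4)

The orange star was at (7.0, 8.0) in frame 1 and (7.2, 9.4) in frame 2.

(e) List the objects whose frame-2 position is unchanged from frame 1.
none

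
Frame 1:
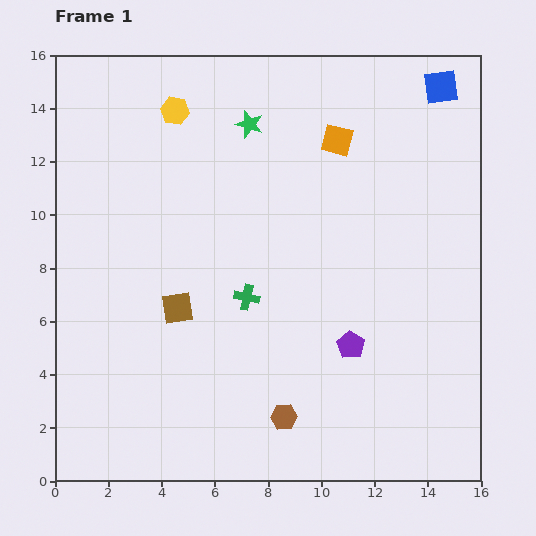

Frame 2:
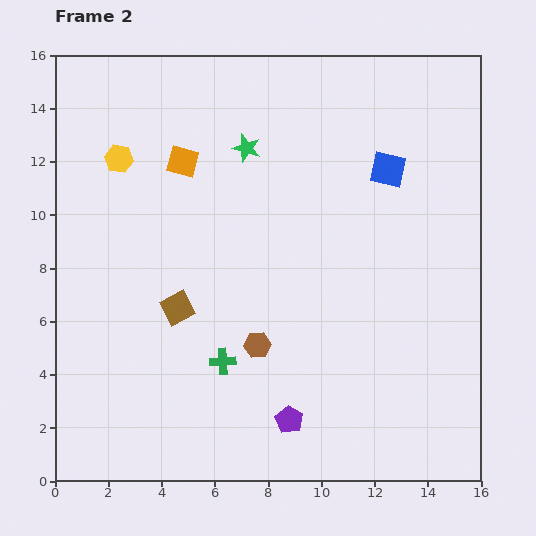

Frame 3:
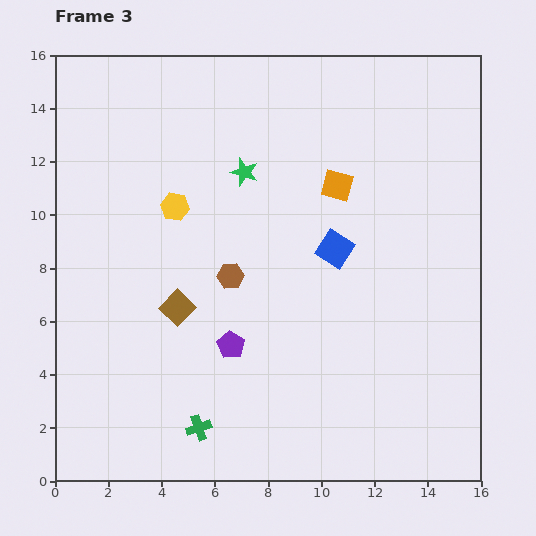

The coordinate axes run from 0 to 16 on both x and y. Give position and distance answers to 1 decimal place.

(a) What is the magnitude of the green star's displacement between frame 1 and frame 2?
0.9

The green star moved from (7.3, 13.4) to (7.2, 12.5), a distance of √(0.1² + 0.9²) ≈ 0.9.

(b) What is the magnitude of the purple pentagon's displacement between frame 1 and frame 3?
4.5

The purple pentagon moved from (11.1, 5.1) to (6.6, 5.1), a distance of √(4.5² + 0.0²) ≈ 4.5.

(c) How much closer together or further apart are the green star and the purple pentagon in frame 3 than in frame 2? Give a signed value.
-3.8

Distance in frame 2: 10.3. Distance in frame 3: 6.5.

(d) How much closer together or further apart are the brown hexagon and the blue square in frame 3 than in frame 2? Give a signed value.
-4.2

Distance in frame 2: 8.2. Distance in frame 3: 4.0.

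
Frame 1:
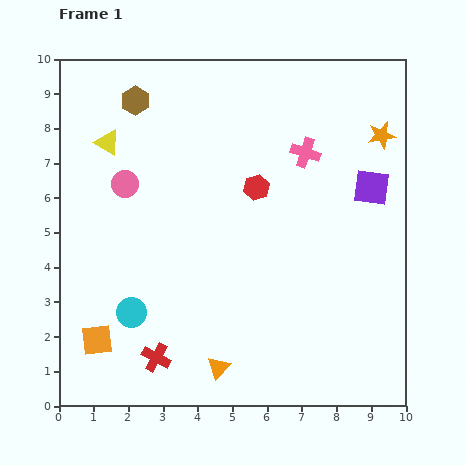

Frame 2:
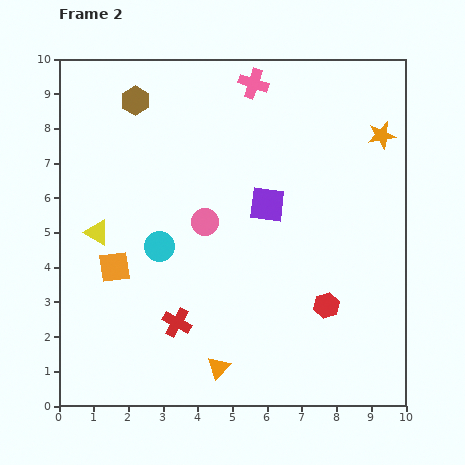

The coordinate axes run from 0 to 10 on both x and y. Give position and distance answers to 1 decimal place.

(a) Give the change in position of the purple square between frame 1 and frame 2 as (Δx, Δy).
(-3.0, -0.5)

The purple square was at (9.0, 6.3) in frame 1 and (6.0, 5.8) in frame 2.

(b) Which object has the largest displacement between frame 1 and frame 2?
the red hexagon

(moved 3.9; next 3.0)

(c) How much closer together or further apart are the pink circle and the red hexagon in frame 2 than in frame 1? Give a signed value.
+0.4

Distance in frame 1: 3.8. Distance in frame 2: 4.2.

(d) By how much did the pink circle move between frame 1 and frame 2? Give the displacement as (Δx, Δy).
(2.3, -1.1)

The pink circle was at (1.9, 6.4) in frame 1 and (4.2, 5.3) in frame 2.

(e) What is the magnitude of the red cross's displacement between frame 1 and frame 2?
1.2

The red cross moved from (2.8, 1.4) to (3.4, 2.4), a distance of √(0.6² + 1.0²) ≈ 1.2.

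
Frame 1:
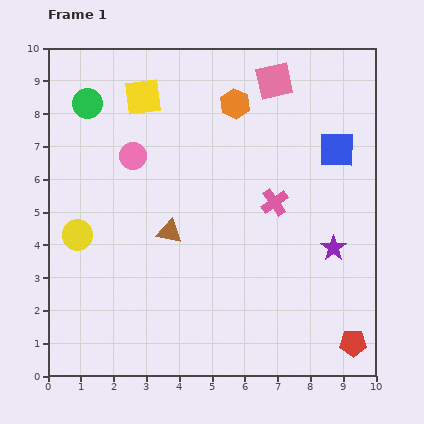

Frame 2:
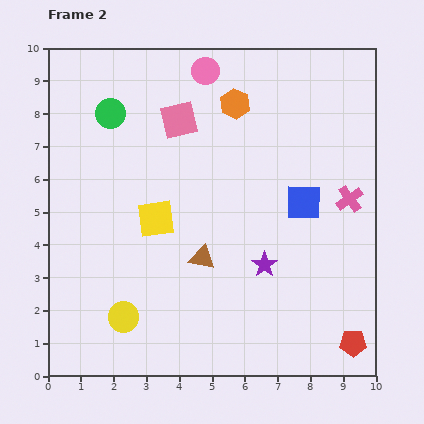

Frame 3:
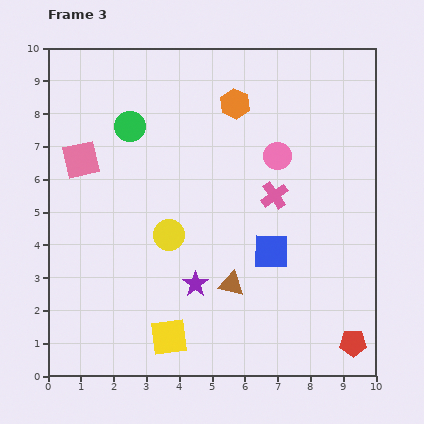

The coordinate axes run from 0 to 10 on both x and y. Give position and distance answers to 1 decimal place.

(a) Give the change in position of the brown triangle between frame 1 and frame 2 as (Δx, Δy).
(1.0, -0.8)

The brown triangle was at (3.7, 4.4) in frame 1 and (4.7, 3.6) in frame 2.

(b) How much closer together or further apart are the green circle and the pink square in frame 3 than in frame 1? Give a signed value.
-3.9

Distance in frame 1: 5.7. Distance in frame 3: 1.8.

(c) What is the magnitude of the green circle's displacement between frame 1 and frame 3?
1.5

The green circle moved from (1.2, 8.3) to (2.5, 7.6), a distance of √(1.3² + 0.7²) ≈ 1.5.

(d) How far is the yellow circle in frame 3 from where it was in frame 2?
2.9

The yellow circle moved from (2.3, 1.8) to (3.7, 4.3), a distance of √(1.4² + 2.5²) ≈ 2.9.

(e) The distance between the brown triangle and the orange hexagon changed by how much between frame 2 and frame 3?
+0.7

Distance in frame 2: 4.8. Distance in frame 3: 5.5.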